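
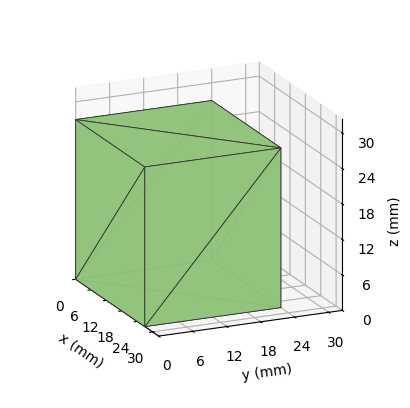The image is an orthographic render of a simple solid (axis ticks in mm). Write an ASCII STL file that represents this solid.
Reading the render: the shape is a rectangular box, roughly 27 × 24 mm footprint and 27 mm tall (dimensions read to the nearest mm from the axis ticks). For the STL, each face is triangulated and given an outward normal.

solid part
  facet normal 0.0000 0.0000 -1.0000
    outer loop
      vertex 27.0 24.0 0.0
      vertex 27.0 0.0 0.0
      vertex 0.0 0.0 0.0
    endloop
  endfacet
  facet normal 0.0000 0.0000 -1.0000
    outer loop
      vertex 0.0 24.0 0.0
      vertex 27.0 24.0 0.0
      vertex 0.0 0.0 0.0
    endloop
  endfacet
  facet normal 0.0000 0.0000 1.0000
    outer loop
      vertex 0.0 0.0 27.0
      vertex 27.0 0.0 27.0
      vertex 27.0 24.0 27.0
    endloop
  endfacet
  facet normal 0.0000 0.0000 1.0000
    outer loop
      vertex 0.0 0.0 27.0
      vertex 27.0 24.0 27.0
      vertex 0.0 24.0 27.0
    endloop
  endfacet
  facet normal 0.0000 -1.0000 0.0000
    outer loop
      vertex 0.0 0.0 0.0
      vertex 27.0 0.0 0.0
      vertex 27.0 0.0 27.0
    endloop
  endfacet
  facet normal 0.0000 -1.0000 0.0000
    outer loop
      vertex 0.0 0.0 0.0
      vertex 27.0 0.0 27.0
      vertex 0.0 0.0 27.0
    endloop
  endfacet
  facet normal 0.0000 1.0000 0.0000
    outer loop
      vertex 27.0 24.0 27.0
      vertex 27.0 24.0 0.0
      vertex 0.0 24.0 0.0
    endloop
  endfacet
  facet normal 0.0000 1.0000 0.0000
    outer loop
      vertex 0.0 24.0 27.0
      vertex 27.0 24.0 27.0
      vertex 0.0 24.0 0.0
    endloop
  endfacet
  facet normal -1.0000 0.0000 0.0000
    outer loop
      vertex 0.0 24.0 27.0
      vertex 0.0 24.0 0.0
      vertex 0.0 0.0 0.0
    endloop
  endfacet
  facet normal -1.0000 0.0000 0.0000
    outer loop
      vertex 0.0 0.0 27.0
      vertex 0.0 24.0 27.0
      vertex 0.0 0.0 0.0
    endloop
  endfacet
  facet normal 1.0000 0.0000 0.0000
    outer loop
      vertex 27.0 0.0 0.0
      vertex 27.0 24.0 0.0
      vertex 27.0 24.0 27.0
    endloop
  endfacet
  facet normal 1.0000 0.0000 0.0000
    outer loop
      vertex 27.0 0.0 0.0
      vertex 27.0 24.0 27.0
      vertex 27.0 0.0 27.0
    endloop
  endfacet
endsolid part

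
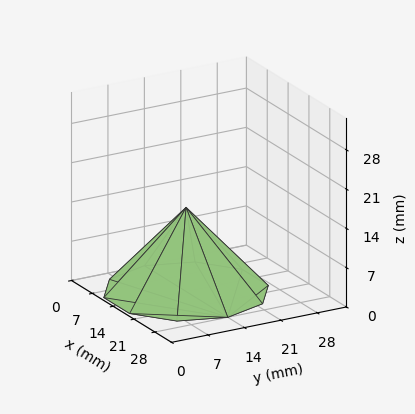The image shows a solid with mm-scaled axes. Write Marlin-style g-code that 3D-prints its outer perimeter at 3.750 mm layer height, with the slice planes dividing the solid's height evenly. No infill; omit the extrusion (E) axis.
Reading the render: the shape is a regular 10-sided pyramid, base circumscribed radius ≈ 14 mm, apex at z ≈ 15 mm (dimensions read to the nearest mm from the axis ticks). For the g-code, the solid's height is divided into equal slices at the stated Δz and each level perimeter traced with G1 moves after a G0 lift.

; perimeter-only toolpath
G21 ; units = mm
G90 ; absolute positioning
G28 ; home
; layer 1
G0 Z3.750
G0 X24.500 Y14.000
G1 X22.495 Y20.172
G1 X17.245 Y23.986
G1 X10.755 Y23.986
G1 X5.505 Y20.172
G1 X3.500 Y14.000
G1 X5.505 Y7.828
G1 X10.755 Y4.014
G1 X17.245 Y4.014
G1 X22.495 Y7.828
G1 X24.500 Y14.000
; layer 2
G0 Z7.500
G0 X21.000 Y14.000
G1 X19.663 Y18.114
G1 X16.163 Y20.657
G1 X11.837 Y20.657
G1 X8.337 Y18.114
G1 X7.000 Y14.000
G1 X8.337 Y9.886
G1 X11.837 Y7.343
G1 X16.163 Y7.343
G1 X19.663 Y9.886
G1 X21.000 Y14.000
; layer 3
G0 Z11.250
G0 X17.500 Y14.000
G1 X16.831 Y16.057
G1 X15.082 Y17.329
G1 X12.918 Y17.329
G1 X11.168 Y16.057
G1 X10.500 Y14.000
G1 X11.168 Y11.943
G1 X12.918 Y10.671
G1 X15.082 Y10.671
G1 X16.831 Y11.943
G1 X17.500 Y14.000
M2 ; end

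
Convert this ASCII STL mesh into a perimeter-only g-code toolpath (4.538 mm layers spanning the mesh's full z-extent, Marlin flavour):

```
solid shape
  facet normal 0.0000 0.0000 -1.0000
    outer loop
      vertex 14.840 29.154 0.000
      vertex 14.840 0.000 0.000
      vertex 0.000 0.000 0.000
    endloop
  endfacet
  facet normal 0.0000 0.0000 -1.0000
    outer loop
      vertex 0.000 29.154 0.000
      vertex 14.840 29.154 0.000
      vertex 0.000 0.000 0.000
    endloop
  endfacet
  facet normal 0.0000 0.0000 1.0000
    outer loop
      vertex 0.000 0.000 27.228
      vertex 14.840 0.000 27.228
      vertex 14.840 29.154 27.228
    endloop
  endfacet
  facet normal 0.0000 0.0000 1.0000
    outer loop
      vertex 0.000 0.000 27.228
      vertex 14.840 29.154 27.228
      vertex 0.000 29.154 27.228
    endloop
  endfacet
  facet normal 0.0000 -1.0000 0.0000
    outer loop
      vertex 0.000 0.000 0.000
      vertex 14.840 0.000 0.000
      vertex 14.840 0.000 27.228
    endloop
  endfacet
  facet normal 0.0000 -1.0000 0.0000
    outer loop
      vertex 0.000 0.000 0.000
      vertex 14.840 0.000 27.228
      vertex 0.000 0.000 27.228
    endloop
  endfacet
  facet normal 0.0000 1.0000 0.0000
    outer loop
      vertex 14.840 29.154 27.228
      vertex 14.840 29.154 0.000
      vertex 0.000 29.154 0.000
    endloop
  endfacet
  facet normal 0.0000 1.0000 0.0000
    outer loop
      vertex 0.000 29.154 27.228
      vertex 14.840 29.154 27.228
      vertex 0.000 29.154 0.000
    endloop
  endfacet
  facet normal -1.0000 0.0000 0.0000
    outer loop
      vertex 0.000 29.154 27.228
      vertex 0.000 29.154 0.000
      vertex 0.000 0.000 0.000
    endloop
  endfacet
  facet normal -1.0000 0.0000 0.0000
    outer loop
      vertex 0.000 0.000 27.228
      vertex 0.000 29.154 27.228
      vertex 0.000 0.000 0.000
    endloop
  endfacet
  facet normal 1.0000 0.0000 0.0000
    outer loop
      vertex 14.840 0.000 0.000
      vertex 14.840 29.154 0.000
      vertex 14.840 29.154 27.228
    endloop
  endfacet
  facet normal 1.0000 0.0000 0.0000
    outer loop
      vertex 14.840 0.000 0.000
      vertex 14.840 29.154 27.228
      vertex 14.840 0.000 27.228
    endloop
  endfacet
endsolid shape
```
; perimeter-only toolpath
G21 ; units = mm
G90 ; absolute positioning
G28 ; home
; layer 1
G0 Z4.538
G0 X0.000 Y0.000
G1 X14.840 Y0.000
G1 X14.840 Y29.154
G1 X0.000 Y29.154
G1 X0.000 Y0.000
; layer 2
G0 Z9.076
G0 X0.000 Y0.000
G1 X14.840 Y0.000
G1 X14.840 Y29.154
G1 X0.000 Y29.154
G1 X0.000 Y0.000
; layer 3
G0 Z13.614
G0 X0.000 Y0.000
G1 X14.840 Y0.000
G1 X14.840 Y29.154
G1 X0.000 Y29.154
G1 X0.000 Y0.000
; layer 4
G0 Z18.152
G0 X0.000 Y0.000
G1 X14.840 Y0.000
G1 X14.840 Y29.154
G1 X0.000 Y29.154
G1 X0.000 Y0.000
; layer 5
G0 Z22.690
G0 X0.000 Y0.000
G1 X14.840 Y0.000
G1 X14.840 Y29.154
G1 X0.000 Y29.154
G1 X0.000 Y0.000
; layer 6
G0 Z27.228
G0 X0.000 Y0.000
G1 X14.840 Y0.000
G1 X14.840 Y29.154
G1 X0.000 Y29.154
G1 X0.000 Y0.000
M2 ; end

The solid is a rectangular box, roughly 14.8 × 29.2 mm footprint and 27.2 mm tall. Slicing at Δz = 4.538 mm — 6 equal slices spanning the solid's height, so layer i sits at z = i·h/6 — gives 6 non-empty perimeters. Each is a 4-segment closed polygon; G0 lifts to the layer z and rapids to the start vertex, then G1 traces the edges.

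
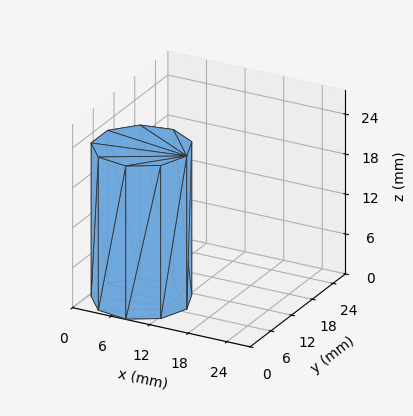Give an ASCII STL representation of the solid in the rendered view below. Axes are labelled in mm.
Reading the render: the shape is a regular 9-sided prism (a cylinder approximated with 9 flat sides), circumscribed radius ≈ 7 mm, height ≈ 23 mm (dimensions read to the nearest mm from the axis ticks). For the STL, each face is triangulated and given an outward normal.

solid part
  facet normal 0.0000 0.0000 -1.0000
    outer loop
      vertex 8.22 13.89 0.00
      vertex 12.36 11.50 0.00
      vertex 14.00 7.00 0.00
    endloop
  endfacet
  facet normal 0.0000 0.0000 -1.0000
    outer loop
      vertex 3.50 13.06 0.00
      vertex 8.22 13.89 0.00
      vertex 14.00 7.00 0.00
    endloop
  endfacet
  facet normal 0.0000 0.0000 -1.0000
    outer loop
      vertex 0.42 9.39 0.00
      vertex 3.50 13.06 0.00
      vertex 14.00 7.00 0.00
    endloop
  endfacet
  facet normal 0.0000 0.0000 -1.0000
    outer loop
      vertex 0.42 4.61 0.00
      vertex 0.42 9.39 0.00
      vertex 14.00 7.00 0.00
    endloop
  endfacet
  facet normal 0.0000 0.0000 -1.0000
    outer loop
      vertex 3.50 0.94 0.00
      vertex 0.42 4.61 0.00
      vertex 14.00 7.00 0.00
    endloop
  endfacet
  facet normal 0.0000 0.0000 -1.0000
    outer loop
      vertex 8.22 0.11 0.00
      vertex 3.50 0.94 0.00
      vertex 14.00 7.00 0.00
    endloop
  endfacet
  facet normal 0.0000 0.0000 -1.0000
    outer loop
      vertex 12.36 2.50 0.00
      vertex 8.22 0.11 0.00
      vertex 14.00 7.00 0.00
    endloop
  endfacet
  facet normal 0.0000 0.0000 1.0000
    outer loop
      vertex 14.00 7.00 23.00
      vertex 12.36 11.50 23.00
      vertex 8.22 13.89 23.00
    endloop
  endfacet
  facet normal 0.0000 0.0000 1.0000
    outer loop
      vertex 14.00 7.00 23.00
      vertex 8.22 13.89 23.00
      vertex 3.50 13.06 23.00
    endloop
  endfacet
  facet normal 0.0000 0.0000 1.0000
    outer loop
      vertex 14.00 7.00 23.00
      vertex 3.50 13.06 23.00
      vertex 0.42 9.39 23.00
    endloop
  endfacet
  facet normal 0.0000 0.0000 1.0000
    outer loop
      vertex 14.00 7.00 23.00
      vertex 0.42 9.39 23.00
      vertex 0.42 4.61 23.00
    endloop
  endfacet
  facet normal 0.0000 0.0000 1.0000
    outer loop
      vertex 14.00 7.00 23.00
      vertex 0.42 4.61 23.00
      vertex 3.50 0.94 23.00
    endloop
  endfacet
  facet normal 0.0000 0.0000 1.0000
    outer loop
      vertex 14.00 7.00 23.00
      vertex 3.50 0.94 23.00
      vertex 8.22 0.11 23.00
    endloop
  endfacet
  facet normal 0.0000 0.0000 1.0000
    outer loop
      vertex 14.00 7.00 23.00
      vertex 8.22 0.11 23.00
      vertex 12.36 2.50 23.00
    endloop
  endfacet
  facet normal 0.9395 0.3424 0.0000
    outer loop
      vertex 14.00 7.00 0.00
      vertex 12.36 11.50 0.00
      vertex 12.36 11.50 23.00
    endloop
  endfacet
  facet normal 0.9395 0.3424 0.0000
    outer loop
      vertex 14.00 7.00 0.00
      vertex 12.36 11.50 23.00
      vertex 14.00 7.00 23.00
    endloop
  endfacet
  facet normal 0.5000 0.8660 0.0000
    outer loop
      vertex 12.36 11.50 0.00
      vertex 8.22 13.89 0.00
      vertex 8.22 13.89 23.00
    endloop
  endfacet
  facet normal 0.5000 0.8660 0.0000
    outer loop
      vertex 12.36 11.50 0.00
      vertex 8.22 13.89 23.00
      vertex 12.36 11.50 23.00
    endloop
  endfacet
  facet normal -0.1732 0.9849 0.0000
    outer loop
      vertex 8.22 13.89 0.00
      vertex 3.50 13.06 0.00
      vertex 3.50 13.06 23.00
    endloop
  endfacet
  facet normal -0.1732 0.9849 0.0000
    outer loop
      vertex 8.22 13.89 0.00
      vertex 3.50 13.06 23.00
      vertex 8.22 13.89 23.00
    endloop
  endfacet
  facet normal -0.7660 0.6428 0.0000
    outer loop
      vertex 3.50 13.06 0.00
      vertex 0.42 9.39 0.00
      vertex 0.42 9.39 23.00
    endloop
  endfacet
  facet normal -0.7660 0.6428 0.0000
    outer loop
      vertex 3.50 13.06 0.00
      vertex 0.42 9.39 23.00
      vertex 3.50 13.06 23.00
    endloop
  endfacet
  facet normal -1.0000 0.0000 0.0000
    outer loop
      vertex 0.42 9.39 0.00
      vertex 0.42 4.61 0.00
      vertex 0.42 4.61 23.00
    endloop
  endfacet
  facet normal -1.0000 0.0000 0.0000
    outer loop
      vertex 0.42 9.39 0.00
      vertex 0.42 4.61 23.00
      vertex 0.42 9.39 23.00
    endloop
  endfacet
  facet normal -0.7660 -0.6428 0.0000
    outer loop
      vertex 0.42 4.61 0.00
      vertex 3.50 0.94 0.00
      vertex 3.50 0.94 23.00
    endloop
  endfacet
  facet normal -0.7660 -0.6428 0.0000
    outer loop
      vertex 0.42 4.61 0.00
      vertex 3.50 0.94 23.00
      vertex 0.42 4.61 23.00
    endloop
  endfacet
  facet normal -0.1732 -0.9849 0.0000
    outer loop
      vertex 3.50 0.94 0.00
      vertex 8.22 0.11 0.00
      vertex 8.22 0.11 23.00
    endloop
  endfacet
  facet normal -0.1732 -0.9849 0.0000
    outer loop
      vertex 3.50 0.94 0.00
      vertex 8.22 0.11 23.00
      vertex 3.50 0.94 23.00
    endloop
  endfacet
  facet normal 0.5000 -0.8660 0.0000
    outer loop
      vertex 8.22 0.11 0.00
      vertex 12.36 2.50 0.00
      vertex 12.36 2.50 23.00
    endloop
  endfacet
  facet normal 0.5000 -0.8660 0.0000
    outer loop
      vertex 8.22 0.11 0.00
      vertex 12.36 2.50 23.00
      vertex 8.22 0.11 23.00
    endloop
  endfacet
  facet normal 0.9395 -0.3424 0.0000
    outer loop
      vertex 12.36 2.50 0.00
      vertex 14.00 7.00 0.00
      vertex 14.00 7.00 23.00
    endloop
  endfacet
  facet normal 0.9395 -0.3424 0.0000
    outer loop
      vertex 12.36 2.50 0.00
      vertex 14.00 7.00 23.00
      vertex 12.36 2.50 23.00
    endloop
  endfacet
endsolid part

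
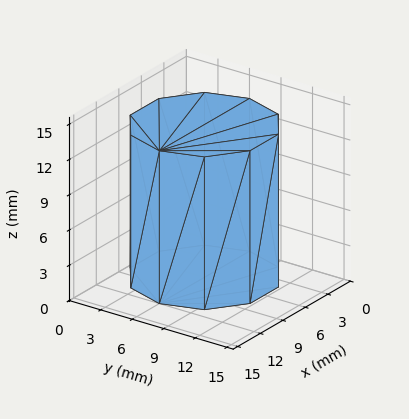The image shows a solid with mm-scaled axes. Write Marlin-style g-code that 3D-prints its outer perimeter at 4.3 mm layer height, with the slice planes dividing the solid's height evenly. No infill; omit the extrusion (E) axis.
Reading the render: the shape is a regular 10-sided prism (a cylinder approximated with 10 flat sides), circumscribed radius ≈ 6 mm, height ≈ 13 mm (dimensions read to the nearest mm from the axis ticks). For the g-code, the solid's height is divided into equal slices at the stated Δz and each level perimeter traced with G1 moves after a G0 lift.

; perimeter-only toolpath
G21 ; units = mm
G90 ; absolute positioning
G28 ; home
; layer 1
G0 Z4.3
G0 X12.0 Y6.0
G1 X10.9 Y9.5
G1 X7.9 Y11.7
G1 X4.1 Y11.7
G1 X1.1 Y9.5
G1 X0.0 Y6.0
G1 X1.1 Y2.5
G1 X4.1 Y0.3
G1 X7.9 Y0.3
G1 X10.9 Y2.5
G1 X12.0 Y6.0
; layer 2
G0 Z8.7
G0 X12.0 Y6.0
G1 X10.9 Y9.5
G1 X7.9 Y11.7
G1 X4.1 Y11.7
G1 X1.1 Y9.5
G1 X0.0 Y6.0
G1 X1.1 Y2.5
G1 X4.1 Y0.3
G1 X7.9 Y0.3
G1 X10.9 Y2.5
G1 X12.0 Y6.0
; layer 3
G0 Z13.0
G0 X12.0 Y6.0
G1 X10.9 Y9.5
G1 X7.9 Y11.7
G1 X4.1 Y11.7
G1 X1.1 Y9.5
G1 X0.0 Y6.0
G1 X1.1 Y2.5
G1 X4.1 Y0.3
G1 X7.9 Y0.3
G1 X10.9 Y2.5
G1 X12.0 Y6.0
M2 ; end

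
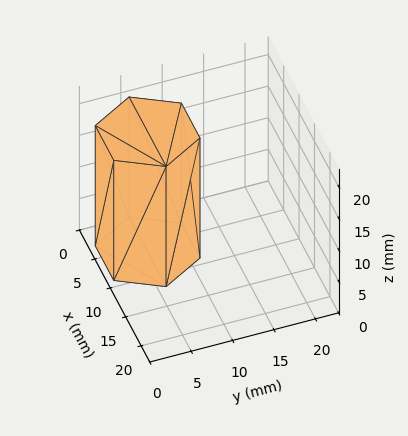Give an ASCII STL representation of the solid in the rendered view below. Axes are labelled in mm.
Reading the render: the shape is a regular 6-sided prism (a cylinder approximated with 6 flat sides), circumscribed radius ≈ 6 mm, height ≈ 19 mm (dimensions read to the nearest mm from the axis ticks). For the STL, each face is triangulated and given an outward normal.

solid part
  facet normal 0.0000 0.0000 -1.0000
    outer loop
      vertex 3.00 11.20 0.00
      vertex 9.00 11.20 0.00
      vertex 12.00 6.00 0.00
    endloop
  endfacet
  facet normal 0.0000 0.0000 -1.0000
    outer loop
      vertex 0.00 6.00 0.00
      vertex 3.00 11.20 0.00
      vertex 12.00 6.00 0.00
    endloop
  endfacet
  facet normal 0.0000 0.0000 -1.0000
    outer loop
      vertex 3.00 0.80 0.00
      vertex 0.00 6.00 0.00
      vertex 12.00 6.00 0.00
    endloop
  endfacet
  facet normal 0.0000 0.0000 -1.0000
    outer loop
      vertex 9.00 0.80 0.00
      vertex 3.00 0.80 0.00
      vertex 12.00 6.00 0.00
    endloop
  endfacet
  facet normal 0.0000 0.0000 1.0000
    outer loop
      vertex 12.00 6.00 19.00
      vertex 9.00 11.20 19.00
      vertex 3.00 11.20 19.00
    endloop
  endfacet
  facet normal 0.0000 0.0000 1.0000
    outer loop
      vertex 12.00 6.00 19.00
      vertex 3.00 11.20 19.00
      vertex 0.00 6.00 19.00
    endloop
  endfacet
  facet normal 0.0000 0.0000 1.0000
    outer loop
      vertex 12.00 6.00 19.00
      vertex 0.00 6.00 19.00
      vertex 3.00 0.80 19.00
    endloop
  endfacet
  facet normal 0.0000 0.0000 1.0000
    outer loop
      vertex 12.00 6.00 19.00
      vertex 3.00 0.80 19.00
      vertex 9.00 0.80 19.00
    endloop
  endfacet
  facet normal 0.8662 0.4997 0.0000
    outer loop
      vertex 12.00 6.00 0.00
      vertex 9.00 11.20 0.00
      vertex 9.00 11.20 19.00
    endloop
  endfacet
  facet normal 0.8662 0.4997 0.0000
    outer loop
      vertex 12.00 6.00 0.00
      vertex 9.00 11.20 19.00
      vertex 12.00 6.00 19.00
    endloop
  endfacet
  facet normal 0.0000 1.0000 0.0000
    outer loop
      vertex 9.00 11.20 0.00
      vertex 3.00 11.20 0.00
      vertex 3.00 11.20 19.00
    endloop
  endfacet
  facet normal 0.0000 1.0000 0.0000
    outer loop
      vertex 9.00 11.20 0.00
      vertex 3.00 11.20 19.00
      vertex 9.00 11.20 19.00
    endloop
  endfacet
  facet normal -0.8662 0.4997 0.0000
    outer loop
      vertex 3.00 11.20 0.00
      vertex 0.00 6.00 0.00
      vertex 0.00 6.00 19.00
    endloop
  endfacet
  facet normal -0.8662 0.4997 0.0000
    outer loop
      vertex 3.00 11.20 0.00
      vertex 0.00 6.00 19.00
      vertex 3.00 11.20 19.00
    endloop
  endfacet
  facet normal -0.8662 -0.4997 0.0000
    outer loop
      vertex 0.00 6.00 0.00
      vertex 3.00 0.80 0.00
      vertex 3.00 0.80 19.00
    endloop
  endfacet
  facet normal -0.8662 -0.4997 0.0000
    outer loop
      vertex 0.00 6.00 0.00
      vertex 3.00 0.80 19.00
      vertex 0.00 6.00 19.00
    endloop
  endfacet
  facet normal 0.0000 -1.0000 0.0000
    outer loop
      vertex 3.00 0.80 0.00
      vertex 9.00 0.80 0.00
      vertex 9.00 0.80 19.00
    endloop
  endfacet
  facet normal 0.0000 -1.0000 0.0000
    outer loop
      vertex 3.00 0.80 0.00
      vertex 9.00 0.80 19.00
      vertex 3.00 0.80 19.00
    endloop
  endfacet
  facet normal 0.8662 -0.4997 0.0000
    outer loop
      vertex 9.00 0.80 0.00
      vertex 12.00 6.00 0.00
      vertex 12.00 6.00 19.00
    endloop
  endfacet
  facet normal 0.8662 -0.4997 0.0000
    outer loop
      vertex 9.00 0.80 0.00
      vertex 12.00 6.00 19.00
      vertex 9.00 0.80 19.00
    endloop
  endfacet
endsolid part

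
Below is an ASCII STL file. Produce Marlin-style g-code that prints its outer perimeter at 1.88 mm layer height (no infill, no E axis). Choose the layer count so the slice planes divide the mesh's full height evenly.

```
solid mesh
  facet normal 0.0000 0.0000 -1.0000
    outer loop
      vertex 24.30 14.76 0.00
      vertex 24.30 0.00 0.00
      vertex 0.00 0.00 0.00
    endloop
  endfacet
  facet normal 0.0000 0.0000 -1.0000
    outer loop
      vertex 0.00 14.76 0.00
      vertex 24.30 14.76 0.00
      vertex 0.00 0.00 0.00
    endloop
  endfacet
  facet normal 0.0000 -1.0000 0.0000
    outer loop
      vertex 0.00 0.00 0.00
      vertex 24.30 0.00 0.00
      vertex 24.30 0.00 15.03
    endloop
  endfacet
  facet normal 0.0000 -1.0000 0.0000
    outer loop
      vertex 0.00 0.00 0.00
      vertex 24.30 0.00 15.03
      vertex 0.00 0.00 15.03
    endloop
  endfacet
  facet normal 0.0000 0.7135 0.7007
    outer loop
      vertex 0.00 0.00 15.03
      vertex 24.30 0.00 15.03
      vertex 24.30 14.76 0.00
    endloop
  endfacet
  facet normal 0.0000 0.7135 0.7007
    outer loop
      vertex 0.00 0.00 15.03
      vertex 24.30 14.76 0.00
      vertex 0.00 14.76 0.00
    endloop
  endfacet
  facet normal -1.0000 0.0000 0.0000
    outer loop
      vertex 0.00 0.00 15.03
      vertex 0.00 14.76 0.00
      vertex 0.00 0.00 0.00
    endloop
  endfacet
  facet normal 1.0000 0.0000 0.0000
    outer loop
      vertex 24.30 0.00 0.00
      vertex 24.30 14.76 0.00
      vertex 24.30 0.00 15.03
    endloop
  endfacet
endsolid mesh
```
; perimeter-only toolpath
G21 ; units = mm
G90 ; absolute positioning
G28 ; home
; layer 1
G0 Z1.88
G0 X0.00 Y0.00
G1 X24.30 Y0.00
G1 X24.30 Y12.91
G1 X0.00 Y12.91
G1 X0.00 Y0.00
; layer 2
G0 Z3.76
G0 X0.00 Y0.00
G1 X24.30 Y0.00
G1 X24.30 Y11.07
G1 X0.00 Y11.07
G1 X0.00 Y0.00
; layer 3
G0 Z5.64
G0 X0.00 Y0.00
G1 X24.30 Y0.00
G1 X24.30 Y9.22
G1 X0.00 Y9.22
G1 X0.00 Y0.00
; layer 4
G0 Z7.51
G0 X0.00 Y0.00
G1 X24.30 Y0.00
G1 X24.30 Y7.38
G1 X0.00 Y7.38
G1 X0.00 Y0.00
; layer 5
G0 Z9.39
G0 X0.00 Y0.00
G1 X24.30 Y0.00
G1 X24.30 Y5.54
G1 X0.00 Y5.54
G1 X0.00 Y0.00
; layer 6
G0 Z11.27
G0 X0.00 Y0.00
G1 X24.30 Y0.00
G1 X24.30 Y3.69
G1 X0.00 Y3.69
G1 X0.00 Y0.00
; layer 7
G0 Z13.15
G0 X0.00 Y0.00
G1 X24.30 Y0.00
G1 X24.30 Y1.84
G1 X0.00 Y1.84
G1 X0.00 Y0.00
M2 ; end

The solid is a wedge (ramp): 24.3 × 14.8 mm base, rising to 15 mm along the y=0 edge and sloping linearly to z=0 at y=14.8. Slicing at Δz = 1.88 mm — 8 equal slices spanning the solid's height, so layer i sits at z = i·h/8 — gives 7 non-empty perimeters. Each is a 4-segment closed polygon; G0 lifts to the layer z and rapids to the start vertex, then G1 traces the edges. The cross-section shrinks linearly with z (the slice at the apex is degenerate and omitted).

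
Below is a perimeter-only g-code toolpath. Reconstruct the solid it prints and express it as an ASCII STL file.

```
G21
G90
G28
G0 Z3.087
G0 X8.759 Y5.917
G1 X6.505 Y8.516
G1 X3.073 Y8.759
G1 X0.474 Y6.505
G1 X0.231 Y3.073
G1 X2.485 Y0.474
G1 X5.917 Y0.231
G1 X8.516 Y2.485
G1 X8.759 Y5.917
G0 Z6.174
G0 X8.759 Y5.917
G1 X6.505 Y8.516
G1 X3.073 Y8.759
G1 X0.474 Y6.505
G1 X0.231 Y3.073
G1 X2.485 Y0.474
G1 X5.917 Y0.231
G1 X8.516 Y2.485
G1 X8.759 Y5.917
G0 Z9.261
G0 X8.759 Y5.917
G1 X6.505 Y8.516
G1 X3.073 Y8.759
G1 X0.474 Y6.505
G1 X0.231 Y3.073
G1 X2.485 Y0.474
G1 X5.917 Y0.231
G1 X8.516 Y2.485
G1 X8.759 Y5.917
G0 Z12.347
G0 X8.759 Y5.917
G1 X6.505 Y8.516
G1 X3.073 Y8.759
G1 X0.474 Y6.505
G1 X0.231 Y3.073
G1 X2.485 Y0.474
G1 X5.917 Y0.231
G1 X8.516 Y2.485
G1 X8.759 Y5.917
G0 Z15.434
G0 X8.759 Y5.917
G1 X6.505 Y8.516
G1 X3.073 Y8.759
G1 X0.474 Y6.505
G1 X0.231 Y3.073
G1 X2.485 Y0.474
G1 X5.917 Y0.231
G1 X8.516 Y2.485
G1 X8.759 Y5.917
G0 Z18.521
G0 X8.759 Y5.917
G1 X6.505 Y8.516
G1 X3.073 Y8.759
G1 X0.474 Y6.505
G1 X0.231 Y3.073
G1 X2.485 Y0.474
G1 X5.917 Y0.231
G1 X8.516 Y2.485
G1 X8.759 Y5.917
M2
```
solid part
  facet normal 0.0000 0.0000 -1.0000
    outer loop
      vertex 3.073 8.759 0.000
      vertex 6.505 8.516 0.000
      vertex 8.759 5.917 0.000
    endloop
  endfacet
  facet normal 0.0000 0.0000 -1.0000
    outer loop
      vertex 0.474 6.505 0.000
      vertex 3.073 8.759 0.000
      vertex 8.759 5.917 0.000
    endloop
  endfacet
  facet normal 0.0000 0.0000 -1.0000
    outer loop
      vertex 0.231 3.073 0.000
      vertex 0.474 6.505 0.000
      vertex 8.759 5.917 0.000
    endloop
  endfacet
  facet normal 0.0000 0.0000 -1.0000
    outer loop
      vertex 2.485 0.474 0.000
      vertex 0.231 3.073 0.000
      vertex 8.759 5.917 0.000
    endloop
  endfacet
  facet normal 0.0000 0.0000 -1.0000
    outer loop
      vertex 5.917 0.231 0.000
      vertex 2.485 0.474 0.000
      vertex 8.759 5.917 0.000
    endloop
  endfacet
  facet normal 0.0000 0.0000 -1.0000
    outer loop
      vertex 8.516 2.485 0.000
      vertex 5.917 0.231 0.000
      vertex 8.759 5.917 0.000
    endloop
  endfacet
  facet normal 0.0000 0.0000 1.0000
    outer loop
      vertex 8.759 5.917 18.521
      vertex 6.505 8.516 18.521
      vertex 3.073 8.759 18.521
    endloop
  endfacet
  facet normal 0.0000 0.0000 1.0000
    outer loop
      vertex 8.759 5.917 18.521
      vertex 3.073 8.759 18.521
      vertex 0.474 6.505 18.521
    endloop
  endfacet
  facet normal 0.0000 0.0000 1.0000
    outer loop
      vertex 8.759 5.917 18.521
      vertex 0.474 6.505 18.521
      vertex 0.231 3.073 18.521
    endloop
  endfacet
  facet normal 0.0000 0.0000 1.0000
    outer loop
      vertex 8.759 5.917 18.521
      vertex 0.231 3.073 18.521
      vertex 2.485 0.474 18.521
    endloop
  endfacet
  facet normal 0.0000 0.0000 1.0000
    outer loop
      vertex 8.759 5.917 18.521
      vertex 2.485 0.474 18.521
      vertex 5.917 0.231 18.521
    endloop
  endfacet
  facet normal 0.0000 0.0000 1.0000
    outer loop
      vertex 8.759 5.917 18.521
      vertex 5.917 0.231 18.521
      vertex 8.516 2.485 18.521
    endloop
  endfacet
  facet normal 0.7555 0.6552 0.0000
    outer loop
      vertex 8.759 5.917 0.000
      vertex 6.505 8.516 0.000
      vertex 6.505 8.516 18.521
    endloop
  endfacet
  facet normal 0.7555 0.6552 0.0000
    outer loop
      vertex 8.759 5.917 0.000
      vertex 6.505 8.516 18.521
      vertex 8.759 5.917 18.521
    endloop
  endfacet
  facet normal 0.0706 0.9975 0.0000
    outer loop
      vertex 6.505 8.516 0.000
      vertex 3.073 8.759 0.000
      vertex 3.073 8.759 18.521
    endloop
  endfacet
  facet normal 0.0706 0.9975 0.0000
    outer loop
      vertex 6.505 8.516 0.000
      vertex 3.073 8.759 18.521
      vertex 6.505 8.516 18.521
    endloop
  endfacet
  facet normal -0.6552 0.7555 0.0000
    outer loop
      vertex 3.073 8.759 0.000
      vertex 0.474 6.505 0.000
      vertex 0.474 6.505 18.521
    endloop
  endfacet
  facet normal -0.6552 0.7555 0.0000
    outer loop
      vertex 3.073 8.759 0.000
      vertex 0.474 6.505 18.521
      vertex 3.073 8.759 18.521
    endloop
  endfacet
  facet normal -0.9975 0.0706 0.0000
    outer loop
      vertex 0.474 6.505 0.000
      vertex 0.231 3.073 0.000
      vertex 0.231 3.073 18.521
    endloop
  endfacet
  facet normal -0.9975 0.0706 0.0000
    outer loop
      vertex 0.474 6.505 0.000
      vertex 0.231 3.073 18.521
      vertex 0.474 6.505 18.521
    endloop
  endfacet
  facet normal -0.7555 -0.6552 0.0000
    outer loop
      vertex 0.231 3.073 0.000
      vertex 2.485 0.474 0.000
      vertex 2.485 0.474 18.521
    endloop
  endfacet
  facet normal -0.7555 -0.6552 0.0000
    outer loop
      vertex 0.231 3.073 0.000
      vertex 2.485 0.474 18.521
      vertex 0.231 3.073 18.521
    endloop
  endfacet
  facet normal -0.0706 -0.9975 0.0000
    outer loop
      vertex 2.485 0.474 0.000
      vertex 5.917 0.231 0.000
      vertex 5.917 0.231 18.521
    endloop
  endfacet
  facet normal -0.0706 -0.9975 0.0000
    outer loop
      vertex 2.485 0.474 0.000
      vertex 5.917 0.231 18.521
      vertex 2.485 0.474 18.521
    endloop
  endfacet
  facet normal 0.6552 -0.7555 0.0000
    outer loop
      vertex 5.917 0.231 0.000
      vertex 8.516 2.485 0.000
      vertex 8.516 2.485 18.521
    endloop
  endfacet
  facet normal 0.6552 -0.7555 0.0000
    outer loop
      vertex 5.917 0.231 0.000
      vertex 8.516 2.485 18.521
      vertex 5.917 0.231 18.521
    endloop
  endfacet
  facet normal 0.9975 -0.0706 0.0000
    outer loop
      vertex 8.516 2.485 0.000
      vertex 8.759 5.917 0.000
      vertex 8.759 5.917 18.521
    endloop
  endfacet
  facet normal 0.9975 -0.0706 0.0000
    outer loop
      vertex 8.516 2.485 0.000
      vertex 8.759 5.917 18.521
      vertex 8.516 2.485 18.521
    endloop
  endfacet
endsolid part

The G0 Z moves step by Δz≈3.087 mm. Every layer's G1 loop is the same polygon, so the solid is a straight extrusion of it from z=0 to z≈18.5. Closing with flat bottom and top caps and triangulating gives 28 facets — a regular 8-sided prism (a cylinder approximated with 8 flat sides), circumscribed radius ≈ 4.5 mm, height ≈ 18.5 mm.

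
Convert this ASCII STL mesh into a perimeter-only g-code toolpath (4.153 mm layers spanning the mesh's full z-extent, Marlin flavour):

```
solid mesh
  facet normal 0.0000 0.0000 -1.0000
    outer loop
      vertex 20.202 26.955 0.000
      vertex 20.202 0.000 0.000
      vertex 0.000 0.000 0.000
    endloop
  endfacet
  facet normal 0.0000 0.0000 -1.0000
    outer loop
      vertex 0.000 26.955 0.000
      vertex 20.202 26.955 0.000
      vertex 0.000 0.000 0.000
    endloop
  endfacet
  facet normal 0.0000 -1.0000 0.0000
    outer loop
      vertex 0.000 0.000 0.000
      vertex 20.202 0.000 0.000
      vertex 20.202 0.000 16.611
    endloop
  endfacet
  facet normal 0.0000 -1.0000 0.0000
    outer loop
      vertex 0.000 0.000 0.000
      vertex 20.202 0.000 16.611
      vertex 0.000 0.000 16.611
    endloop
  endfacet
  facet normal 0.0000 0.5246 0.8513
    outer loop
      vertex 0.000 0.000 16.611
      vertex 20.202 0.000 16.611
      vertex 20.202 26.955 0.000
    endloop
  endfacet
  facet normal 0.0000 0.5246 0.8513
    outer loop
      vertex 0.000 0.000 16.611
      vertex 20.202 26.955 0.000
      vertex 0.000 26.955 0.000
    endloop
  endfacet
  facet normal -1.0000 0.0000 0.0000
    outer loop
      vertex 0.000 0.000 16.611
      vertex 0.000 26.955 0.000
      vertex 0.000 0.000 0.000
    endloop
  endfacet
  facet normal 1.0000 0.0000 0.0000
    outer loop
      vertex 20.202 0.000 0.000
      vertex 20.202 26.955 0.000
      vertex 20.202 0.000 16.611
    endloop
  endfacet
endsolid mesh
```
; perimeter-only toolpath
G21 ; units = mm
G90 ; absolute positioning
G28 ; home
; layer 1
G0 Z4.153
G0 X0.000 Y0.000
G1 X20.202 Y0.000
G1 X20.202 Y20.216
G1 X0.000 Y20.216
G1 X0.000 Y0.000
; layer 2
G0 Z8.306
G0 X0.000 Y0.000
G1 X20.202 Y0.000
G1 X20.202 Y13.477
G1 X0.000 Y13.477
G1 X0.000 Y0.000
; layer 3
G0 Z12.458
G0 X0.000 Y0.000
G1 X20.202 Y0.000
G1 X20.202 Y6.739
G1 X0.000 Y6.739
G1 X0.000 Y0.000
M2 ; end

The solid is a wedge (ramp): 20.2 × 27 mm base, rising to 16.6 mm along the y=0 edge and sloping linearly to z=0 at y=27. Slicing at Δz = 4.153 mm — 4 equal slices spanning the solid's height, so layer i sits at z = i·h/4 — gives 3 non-empty perimeters. Each is a 4-segment closed polygon; G0 lifts to the layer z and rapids to the start vertex, then G1 traces the edges. The cross-section shrinks linearly with z (the slice at the apex is degenerate and omitted).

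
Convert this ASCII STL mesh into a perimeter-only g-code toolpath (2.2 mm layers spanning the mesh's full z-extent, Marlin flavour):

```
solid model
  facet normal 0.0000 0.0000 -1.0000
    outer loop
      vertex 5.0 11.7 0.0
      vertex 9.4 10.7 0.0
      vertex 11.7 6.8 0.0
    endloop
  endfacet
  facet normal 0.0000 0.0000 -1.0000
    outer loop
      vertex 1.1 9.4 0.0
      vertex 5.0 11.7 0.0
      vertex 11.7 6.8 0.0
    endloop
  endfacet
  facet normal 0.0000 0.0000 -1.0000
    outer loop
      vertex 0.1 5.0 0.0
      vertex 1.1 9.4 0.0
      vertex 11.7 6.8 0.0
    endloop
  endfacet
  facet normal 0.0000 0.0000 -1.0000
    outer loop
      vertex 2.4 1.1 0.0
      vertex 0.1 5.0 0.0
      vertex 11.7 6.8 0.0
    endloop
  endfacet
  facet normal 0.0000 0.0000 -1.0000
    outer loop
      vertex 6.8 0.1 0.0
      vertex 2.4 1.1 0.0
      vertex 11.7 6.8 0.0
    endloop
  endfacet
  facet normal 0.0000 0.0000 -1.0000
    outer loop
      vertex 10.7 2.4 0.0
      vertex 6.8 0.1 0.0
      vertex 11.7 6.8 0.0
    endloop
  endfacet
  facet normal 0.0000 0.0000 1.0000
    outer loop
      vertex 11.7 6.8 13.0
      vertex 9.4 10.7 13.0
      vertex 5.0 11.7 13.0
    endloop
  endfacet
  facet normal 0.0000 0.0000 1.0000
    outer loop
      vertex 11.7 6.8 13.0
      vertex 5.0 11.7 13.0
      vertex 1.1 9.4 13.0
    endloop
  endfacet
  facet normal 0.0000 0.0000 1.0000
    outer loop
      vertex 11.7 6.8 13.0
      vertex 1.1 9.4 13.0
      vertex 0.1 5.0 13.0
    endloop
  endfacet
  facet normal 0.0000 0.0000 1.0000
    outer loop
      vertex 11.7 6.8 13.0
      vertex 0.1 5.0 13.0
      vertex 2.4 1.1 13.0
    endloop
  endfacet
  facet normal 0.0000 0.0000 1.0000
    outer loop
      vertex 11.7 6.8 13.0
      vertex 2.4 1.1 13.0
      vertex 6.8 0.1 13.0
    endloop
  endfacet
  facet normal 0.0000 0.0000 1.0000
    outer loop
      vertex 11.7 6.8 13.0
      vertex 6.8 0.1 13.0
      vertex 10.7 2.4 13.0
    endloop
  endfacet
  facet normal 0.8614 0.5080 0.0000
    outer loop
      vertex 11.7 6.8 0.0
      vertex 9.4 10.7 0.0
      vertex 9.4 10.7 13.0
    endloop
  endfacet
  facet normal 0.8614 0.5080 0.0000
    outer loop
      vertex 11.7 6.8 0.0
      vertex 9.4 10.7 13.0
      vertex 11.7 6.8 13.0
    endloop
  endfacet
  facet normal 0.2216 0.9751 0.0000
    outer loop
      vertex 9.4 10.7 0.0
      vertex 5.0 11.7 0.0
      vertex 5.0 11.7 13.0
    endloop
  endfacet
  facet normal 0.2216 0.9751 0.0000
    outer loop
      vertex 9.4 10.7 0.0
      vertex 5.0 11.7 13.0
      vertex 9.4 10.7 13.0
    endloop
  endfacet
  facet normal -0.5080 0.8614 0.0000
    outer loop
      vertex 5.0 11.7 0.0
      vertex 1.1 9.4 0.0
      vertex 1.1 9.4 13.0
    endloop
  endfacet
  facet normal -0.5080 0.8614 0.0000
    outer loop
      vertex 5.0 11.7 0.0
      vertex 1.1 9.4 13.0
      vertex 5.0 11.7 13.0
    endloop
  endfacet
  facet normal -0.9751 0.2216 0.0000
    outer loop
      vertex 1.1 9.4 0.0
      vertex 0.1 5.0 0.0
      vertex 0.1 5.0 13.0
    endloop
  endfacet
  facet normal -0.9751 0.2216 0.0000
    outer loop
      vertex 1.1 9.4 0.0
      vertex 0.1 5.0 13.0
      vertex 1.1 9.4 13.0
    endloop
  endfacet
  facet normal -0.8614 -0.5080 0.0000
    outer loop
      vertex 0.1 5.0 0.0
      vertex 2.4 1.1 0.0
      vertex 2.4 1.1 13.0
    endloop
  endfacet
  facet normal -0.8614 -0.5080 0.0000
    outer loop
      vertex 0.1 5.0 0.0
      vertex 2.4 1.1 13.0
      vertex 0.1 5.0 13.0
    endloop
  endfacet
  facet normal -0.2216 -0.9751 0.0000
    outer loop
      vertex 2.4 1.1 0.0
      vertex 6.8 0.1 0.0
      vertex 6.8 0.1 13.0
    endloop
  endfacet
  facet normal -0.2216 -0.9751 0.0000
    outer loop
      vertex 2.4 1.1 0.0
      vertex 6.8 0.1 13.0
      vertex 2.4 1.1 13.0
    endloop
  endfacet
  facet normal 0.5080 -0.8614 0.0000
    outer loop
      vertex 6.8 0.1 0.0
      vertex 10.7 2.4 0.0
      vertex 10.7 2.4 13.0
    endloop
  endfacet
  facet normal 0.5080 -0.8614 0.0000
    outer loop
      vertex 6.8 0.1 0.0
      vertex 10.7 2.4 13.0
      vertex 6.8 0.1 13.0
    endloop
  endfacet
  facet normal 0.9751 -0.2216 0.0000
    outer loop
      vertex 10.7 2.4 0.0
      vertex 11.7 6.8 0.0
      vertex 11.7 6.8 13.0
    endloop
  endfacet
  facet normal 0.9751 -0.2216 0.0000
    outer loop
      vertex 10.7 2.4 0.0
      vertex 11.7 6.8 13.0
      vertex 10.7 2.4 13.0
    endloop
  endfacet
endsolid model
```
; perimeter-only toolpath
G21 ; units = mm
G90 ; absolute positioning
G28 ; home
; layer 1
G0 Z2.2
G0 X11.7 Y6.8
G1 X9.4 Y10.7
G1 X5.0 Y11.7
G1 X1.1 Y9.4
G1 X0.1 Y5.0
G1 X2.4 Y1.1
G1 X6.8 Y0.1
G1 X10.7 Y2.4
G1 X11.7 Y6.8
; layer 2
G0 Z4.3
G0 X11.7 Y6.8
G1 X9.4 Y10.7
G1 X5.0 Y11.7
G1 X1.1 Y9.4
G1 X0.1 Y5.0
G1 X2.4 Y1.1
G1 X6.8 Y0.1
G1 X10.7 Y2.4
G1 X11.7 Y6.8
; layer 3
G0 Z6.5
G0 X11.7 Y6.8
G1 X9.4 Y10.7
G1 X5.0 Y11.7
G1 X1.1 Y9.4
G1 X0.1 Y5.0
G1 X2.4 Y1.1
G1 X6.8 Y0.1
G1 X10.7 Y2.4
G1 X11.7 Y6.8
; layer 4
G0 Z8.7
G0 X11.7 Y6.8
G1 X9.4 Y10.7
G1 X5.0 Y11.7
G1 X1.1 Y9.4
G1 X0.1 Y5.0
G1 X2.4 Y1.1
G1 X6.8 Y0.1
G1 X10.7 Y2.4
G1 X11.7 Y6.8
; layer 5
G0 Z10.8
G0 X11.7 Y6.8
G1 X9.4 Y10.7
G1 X5.0 Y11.7
G1 X1.1 Y9.4
G1 X0.1 Y5.0
G1 X2.4 Y1.1
G1 X6.8 Y0.1
G1 X10.7 Y2.4
G1 X11.7 Y6.8
; layer 6
G0 Z13.0
G0 X11.7 Y6.8
G1 X9.4 Y10.7
G1 X5.0 Y11.7
G1 X1.1 Y9.4
G1 X0.1 Y5.0
G1 X2.4 Y1.1
G1 X6.8 Y0.1
G1 X10.7 Y2.4
G1 X11.7 Y6.8
M2 ; end

The solid is a regular 8-sided prism (a cylinder approximated with 8 flat sides), circumscribed radius ≈ 5.9 mm, height ≈ 13 mm. Slicing at Δz = 2.2 mm — 6 equal slices spanning the solid's height, so layer i sits at z = i·h/6 — gives 6 non-empty perimeters. Each is a 8-segment closed polygon; G0 lifts to the layer z and rapids to the start vertex, then G1 traces the edges.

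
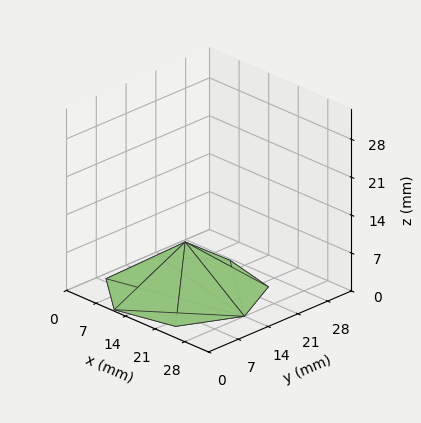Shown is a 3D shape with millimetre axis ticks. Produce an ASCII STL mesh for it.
Reading the render: the shape is a regular 7-sided pyramid, base circumscribed radius ≈ 14 mm, apex at z ≈ 9 mm (dimensions read to the nearest mm from the axis ticks). For the STL, each face is triangulated and given an outward normal.

solid part
  facet normal 0.0000 0.0000 -1.0000
    outer loop
      vertex 10.9 27.6 0.0
      vertex 22.7 24.9 0.0
      vertex 28.0 14.0 0.0
    endloop
  endfacet
  facet normal 0.0000 0.0000 -1.0000
    outer loop
      vertex 1.4 20.1 0.0
      vertex 10.9 27.6 0.0
      vertex 28.0 14.0 0.0
    endloop
  endfacet
  facet normal 0.0000 0.0000 -1.0000
    outer loop
      vertex 1.4 7.9 0.0
      vertex 1.4 20.1 0.0
      vertex 28.0 14.0 0.0
    endloop
  endfacet
  facet normal 0.0000 0.0000 -1.0000
    outer loop
      vertex 10.9 0.4 0.0
      vertex 1.4 7.9 0.0
      vertex 28.0 14.0 0.0
    endloop
  endfacet
  facet normal 0.0000 0.0000 -1.0000
    outer loop
      vertex 22.7 3.1 0.0
      vertex 10.9 0.4 0.0
      vertex 28.0 14.0 0.0
    endloop
  endfacet
  facet normal 0.5230 0.2543 0.8135
    outer loop
      vertex 28.0 14.0 0.0
      vertex 22.7 24.9 0.0
      vertex 14.0 14.0 9.0
    endloop
  endfacet
  facet normal 0.1299 0.5676 0.8130
    outer loop
      vertex 22.7 24.9 0.0
      vertex 10.9 27.6 0.0
      vertex 14.0 14.0 9.0
    endloop
  endfacet
  facet normal -0.3602 0.4563 0.8136
    outer loop
      vertex 10.9 27.6 0.0
      vertex 1.4 20.1 0.0
      vertex 14.0 14.0 9.0
    endloop
  endfacet
  facet normal -0.5812 0.0000 0.8137
    outer loop
      vertex 1.4 20.1 0.0
      vertex 1.4 7.9 0.0
      vertex 14.0 14.0 9.0
    endloop
  endfacet
  facet normal -0.3602 -0.4563 0.8136
    outer loop
      vertex 1.4 7.9 0.0
      vertex 10.9 0.4 0.0
      vertex 14.0 14.0 9.0
    endloop
  endfacet
  facet normal 0.1299 -0.5676 0.8130
    outer loop
      vertex 10.9 0.4 0.0
      vertex 22.7 3.1 0.0
      vertex 14.0 14.0 9.0
    endloop
  endfacet
  facet normal 0.5230 -0.2543 0.8135
    outer loop
      vertex 22.7 3.1 0.0
      vertex 28.0 14.0 0.0
      vertex 14.0 14.0 9.0
    endloop
  endfacet
endsolid part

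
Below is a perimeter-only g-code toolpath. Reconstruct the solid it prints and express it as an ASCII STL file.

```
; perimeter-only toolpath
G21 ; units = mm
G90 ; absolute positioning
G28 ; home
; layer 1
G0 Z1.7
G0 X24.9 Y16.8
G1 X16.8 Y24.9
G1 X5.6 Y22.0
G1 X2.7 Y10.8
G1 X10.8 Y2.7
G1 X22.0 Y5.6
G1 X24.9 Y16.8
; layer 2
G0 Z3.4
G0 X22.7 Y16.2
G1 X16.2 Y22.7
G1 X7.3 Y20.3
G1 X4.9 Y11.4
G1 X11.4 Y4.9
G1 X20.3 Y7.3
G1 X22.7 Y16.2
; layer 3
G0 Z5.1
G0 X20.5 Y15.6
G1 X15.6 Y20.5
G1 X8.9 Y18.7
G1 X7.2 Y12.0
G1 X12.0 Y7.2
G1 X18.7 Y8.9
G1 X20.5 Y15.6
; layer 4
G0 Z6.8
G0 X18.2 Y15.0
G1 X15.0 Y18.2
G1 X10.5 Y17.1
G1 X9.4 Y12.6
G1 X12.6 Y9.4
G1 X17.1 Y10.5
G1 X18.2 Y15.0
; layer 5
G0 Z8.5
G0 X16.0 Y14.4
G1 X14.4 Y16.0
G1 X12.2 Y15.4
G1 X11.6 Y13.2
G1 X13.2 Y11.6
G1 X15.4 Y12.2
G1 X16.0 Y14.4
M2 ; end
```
solid part
  facet normal 0.0000 0.0000 -1.0000
    outer loop
      vertex 4.0 23.6 0.0
      vertex 17.4 27.1 0.0
      vertex 27.1 17.4 0.0
    endloop
  endfacet
  facet normal 0.0000 0.0000 -1.0000
    outer loop
      vertex 0.5 10.2 0.0
      vertex 4.0 23.6 0.0
      vertex 27.1 17.4 0.0
    endloop
  endfacet
  facet normal 0.0000 0.0000 -1.0000
    outer loop
      vertex 10.2 0.5 0.0
      vertex 0.5 10.2 0.0
      vertex 27.1 17.4 0.0
    endloop
  endfacet
  facet normal 0.0000 0.0000 -1.0000
    outer loop
      vertex 23.6 4.0 0.0
      vertex 10.2 0.5 0.0
      vertex 27.1 17.4 0.0
    endloop
  endfacet
  facet normal 0.4591 0.4591 0.7606
    outer loop
      vertex 27.1 17.4 0.0
      vertex 17.4 27.1 0.0
      vertex 13.8 13.8 10.2
    endloop
  endfacet
  facet normal -0.1640 0.6279 0.7608
    outer loop
      vertex 17.4 27.1 0.0
      vertex 4.0 23.6 0.0
      vertex 13.8 13.8 10.2
    endloop
  endfacet
  facet normal -0.6279 0.1640 0.7608
    outer loop
      vertex 4.0 23.6 0.0
      vertex 0.5 10.2 0.0
      vertex 13.8 13.8 10.2
    endloop
  endfacet
  facet normal -0.4591 -0.4591 0.7606
    outer loop
      vertex 0.5 10.2 0.0
      vertex 10.2 0.5 0.0
      vertex 13.8 13.8 10.2
    endloop
  endfacet
  facet normal 0.1640 -0.6279 0.7608
    outer loop
      vertex 10.2 0.5 0.0
      vertex 23.6 4.0 0.0
      vertex 13.8 13.8 10.2
    endloop
  endfacet
  facet normal 0.6279 -0.1640 0.7608
    outer loop
      vertex 23.6 4.0 0.0
      vertex 27.1 17.4 0.0
      vertex 13.8 13.8 10.2
    endloop
  endfacet
endsolid part

The G0 Z moves step by Δz≈1.7 mm. The G1 loops shrink linearly with z, so the solid tapers from its base footprint up to z≈10.2. Closing with a flat bottom cap and the tapered top and triangulating gives 10 facets — a regular 6-sided pyramid, base circumscribed radius ≈ 13.8 mm, apex at z ≈ 10.2 mm.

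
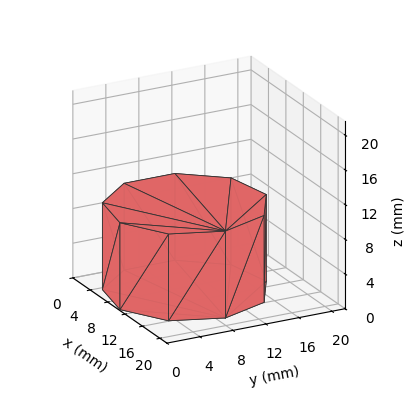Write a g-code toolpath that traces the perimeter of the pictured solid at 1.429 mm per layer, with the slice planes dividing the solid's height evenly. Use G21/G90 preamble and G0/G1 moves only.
Reading the render: the shape is a regular 9-sided prism (a cylinder approximated with 9 flat sides), circumscribed radius ≈ 9 mm, height ≈ 10 mm (dimensions read to the nearest mm from the axis ticks). For the g-code, the solid's height is divided into equal slices at the stated Δz and each level perimeter traced with G1 moves after a G0 lift.

; perimeter-only toolpath
G21 ; units = mm
G90 ; absolute positioning
G28 ; home
; layer 1
G0 Z1.429
G0 X18.000 Y9.000
G1 X15.894 Y14.785
G1 X10.563 Y17.863
G1 X4.500 Y16.794
G1 X0.543 Y12.078
G1 X0.543 Y5.922
G1 X4.500 Y1.206
G1 X10.563 Y0.137
G1 X15.894 Y3.215
G1 X18.000 Y9.000
; layer 2
G0 Z2.857
G0 X18.000 Y9.000
G1 X15.894 Y14.785
G1 X10.563 Y17.863
G1 X4.500 Y16.794
G1 X0.543 Y12.078
G1 X0.543 Y5.922
G1 X4.500 Y1.206
G1 X10.563 Y0.137
G1 X15.894 Y3.215
G1 X18.000 Y9.000
; layer 3
G0 Z4.286
G0 X18.000 Y9.000
G1 X15.894 Y14.785
G1 X10.563 Y17.863
G1 X4.500 Y16.794
G1 X0.543 Y12.078
G1 X0.543 Y5.922
G1 X4.500 Y1.206
G1 X10.563 Y0.137
G1 X15.894 Y3.215
G1 X18.000 Y9.000
; layer 4
G0 Z5.714
G0 X18.000 Y9.000
G1 X15.894 Y14.785
G1 X10.563 Y17.863
G1 X4.500 Y16.794
G1 X0.543 Y12.078
G1 X0.543 Y5.922
G1 X4.500 Y1.206
G1 X10.563 Y0.137
G1 X15.894 Y3.215
G1 X18.000 Y9.000
; layer 5
G0 Z7.143
G0 X18.000 Y9.000
G1 X15.894 Y14.785
G1 X10.563 Y17.863
G1 X4.500 Y16.794
G1 X0.543 Y12.078
G1 X0.543 Y5.922
G1 X4.500 Y1.206
G1 X10.563 Y0.137
G1 X15.894 Y3.215
G1 X18.000 Y9.000
; layer 6
G0 Z8.571
G0 X18.000 Y9.000
G1 X15.894 Y14.785
G1 X10.563 Y17.863
G1 X4.500 Y16.794
G1 X0.543 Y12.078
G1 X0.543 Y5.922
G1 X4.500 Y1.206
G1 X10.563 Y0.137
G1 X15.894 Y3.215
G1 X18.000 Y9.000
; layer 7
G0 Z10.000
G0 X18.000 Y9.000
G1 X15.894 Y14.785
G1 X10.563 Y17.863
G1 X4.500 Y16.794
G1 X0.543 Y12.078
G1 X0.543 Y5.922
G1 X4.500 Y1.206
G1 X10.563 Y0.137
G1 X15.894 Y3.215
G1 X18.000 Y9.000
M2 ; end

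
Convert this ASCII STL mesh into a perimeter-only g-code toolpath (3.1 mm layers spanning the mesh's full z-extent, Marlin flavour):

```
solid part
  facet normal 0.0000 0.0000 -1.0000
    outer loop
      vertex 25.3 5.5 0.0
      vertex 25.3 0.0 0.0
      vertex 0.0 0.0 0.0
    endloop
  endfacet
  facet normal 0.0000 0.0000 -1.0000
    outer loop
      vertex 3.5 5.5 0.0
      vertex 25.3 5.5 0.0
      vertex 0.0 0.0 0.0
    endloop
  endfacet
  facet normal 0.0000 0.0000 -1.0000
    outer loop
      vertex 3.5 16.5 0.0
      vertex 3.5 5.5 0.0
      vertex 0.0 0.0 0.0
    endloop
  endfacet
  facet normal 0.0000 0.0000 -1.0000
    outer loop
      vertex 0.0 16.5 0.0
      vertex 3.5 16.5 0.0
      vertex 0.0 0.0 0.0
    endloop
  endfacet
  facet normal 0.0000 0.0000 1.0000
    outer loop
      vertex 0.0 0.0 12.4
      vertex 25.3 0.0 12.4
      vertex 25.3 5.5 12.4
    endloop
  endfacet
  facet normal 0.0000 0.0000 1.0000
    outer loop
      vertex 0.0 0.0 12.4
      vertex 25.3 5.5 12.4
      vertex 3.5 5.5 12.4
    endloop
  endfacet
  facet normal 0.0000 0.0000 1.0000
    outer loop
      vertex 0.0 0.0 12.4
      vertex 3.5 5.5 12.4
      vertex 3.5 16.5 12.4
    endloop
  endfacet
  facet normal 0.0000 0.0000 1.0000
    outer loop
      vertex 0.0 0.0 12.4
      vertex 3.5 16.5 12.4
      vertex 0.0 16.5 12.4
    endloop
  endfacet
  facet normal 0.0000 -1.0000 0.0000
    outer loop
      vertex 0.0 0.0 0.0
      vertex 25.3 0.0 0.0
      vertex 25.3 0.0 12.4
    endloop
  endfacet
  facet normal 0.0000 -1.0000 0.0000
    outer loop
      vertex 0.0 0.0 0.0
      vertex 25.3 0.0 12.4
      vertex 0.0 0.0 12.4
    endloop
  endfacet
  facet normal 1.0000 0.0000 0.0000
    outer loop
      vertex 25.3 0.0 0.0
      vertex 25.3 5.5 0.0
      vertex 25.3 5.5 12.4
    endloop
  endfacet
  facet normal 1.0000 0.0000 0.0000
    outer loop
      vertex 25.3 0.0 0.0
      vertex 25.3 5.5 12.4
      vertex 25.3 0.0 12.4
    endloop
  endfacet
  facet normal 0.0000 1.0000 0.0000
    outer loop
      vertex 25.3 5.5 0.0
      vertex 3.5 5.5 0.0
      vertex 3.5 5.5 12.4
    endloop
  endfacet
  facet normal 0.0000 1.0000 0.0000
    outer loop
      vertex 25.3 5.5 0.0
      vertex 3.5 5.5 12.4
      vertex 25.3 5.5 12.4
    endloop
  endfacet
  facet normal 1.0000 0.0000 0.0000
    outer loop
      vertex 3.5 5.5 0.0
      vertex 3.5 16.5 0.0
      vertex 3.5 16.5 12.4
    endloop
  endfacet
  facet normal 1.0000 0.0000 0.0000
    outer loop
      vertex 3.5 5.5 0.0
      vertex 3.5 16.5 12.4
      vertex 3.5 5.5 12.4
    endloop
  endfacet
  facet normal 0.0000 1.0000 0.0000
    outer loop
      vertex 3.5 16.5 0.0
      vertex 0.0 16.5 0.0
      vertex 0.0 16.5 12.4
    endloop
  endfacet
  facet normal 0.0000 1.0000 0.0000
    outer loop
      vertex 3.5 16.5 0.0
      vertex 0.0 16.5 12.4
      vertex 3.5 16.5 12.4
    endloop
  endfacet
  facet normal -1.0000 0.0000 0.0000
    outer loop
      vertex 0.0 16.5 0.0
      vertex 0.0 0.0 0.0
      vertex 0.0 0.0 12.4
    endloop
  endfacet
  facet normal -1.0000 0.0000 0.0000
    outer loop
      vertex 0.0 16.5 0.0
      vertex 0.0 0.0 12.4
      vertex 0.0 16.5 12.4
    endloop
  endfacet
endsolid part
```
; perimeter-only toolpath
G21 ; units = mm
G90 ; absolute positioning
G28 ; home
; layer 1
G0 Z3.1
G0 X0.0 Y0.0
G1 X25.3 Y0.0
G1 X25.3 Y5.5
G1 X3.5 Y5.5
G1 X3.5 Y16.5
G1 X0.0 Y16.5
G1 X0.0 Y0.0
; layer 2
G0 Z6.2
G0 X0.0 Y0.0
G1 X25.3 Y0.0
G1 X25.3 Y5.5
G1 X3.5 Y5.5
G1 X3.5 Y16.5
G1 X0.0 Y16.5
G1 X0.0 Y0.0
; layer 3
G0 Z9.3
G0 X0.0 Y0.0
G1 X25.3 Y0.0
G1 X25.3 Y5.5
G1 X3.5 Y5.5
G1 X3.5 Y16.5
G1 X0.0 Y16.5
G1 X0.0 Y0.0
; layer 4
G0 Z12.4
G0 X0.0 Y0.0
G1 X25.3 Y0.0
G1 X25.3 Y5.5
G1 X3.5 Y5.5
G1 X3.5 Y16.5
G1 X0.0 Y16.5
G1 X0.0 Y0.0
M2 ; end

The solid is an L-shaped prism: outer 25.3 × 16.5 mm, arm thicknesses ≈ 5.5 mm (horizontal) and 3.5 mm (vertical), extruded 12.4 mm in z. Slicing at Δz = 3.1 mm — 4 equal slices spanning the solid's height, so layer i sits at z = i·h/4 — gives 4 non-empty perimeters. Each is a 6-segment closed polygon; G0 lifts to the layer z and rapids to the start vertex, then G1 traces the edges.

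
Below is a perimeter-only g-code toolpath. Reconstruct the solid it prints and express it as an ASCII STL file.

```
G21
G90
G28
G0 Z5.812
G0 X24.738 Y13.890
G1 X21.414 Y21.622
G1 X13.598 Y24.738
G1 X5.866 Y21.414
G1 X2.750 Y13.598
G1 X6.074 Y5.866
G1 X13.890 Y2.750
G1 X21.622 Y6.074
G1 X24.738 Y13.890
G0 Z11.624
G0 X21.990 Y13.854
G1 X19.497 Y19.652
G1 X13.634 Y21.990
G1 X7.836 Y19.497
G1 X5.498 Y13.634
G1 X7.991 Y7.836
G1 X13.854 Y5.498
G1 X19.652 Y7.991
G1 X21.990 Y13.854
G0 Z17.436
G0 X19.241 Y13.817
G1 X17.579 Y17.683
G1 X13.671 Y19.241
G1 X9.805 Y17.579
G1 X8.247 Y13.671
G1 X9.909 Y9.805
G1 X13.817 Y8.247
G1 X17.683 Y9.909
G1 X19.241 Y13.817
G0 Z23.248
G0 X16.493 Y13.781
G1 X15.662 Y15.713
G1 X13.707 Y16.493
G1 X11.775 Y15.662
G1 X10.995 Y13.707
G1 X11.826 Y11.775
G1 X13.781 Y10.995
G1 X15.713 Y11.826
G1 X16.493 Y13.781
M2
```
solid part
  facet normal 0.0000 0.0000 -1.0000
    outer loop
      vertex 13.561 27.487 0.000
      vertex 23.332 23.591 0.000
      vertex 27.487 13.927 0.000
    endloop
  endfacet
  facet normal 0.0000 0.0000 -1.0000
    outer loop
      vertex 3.897 23.332 0.000
      vertex 13.561 27.487 0.000
      vertex 27.487 13.927 0.000
    endloop
  endfacet
  facet normal 0.0000 0.0000 -1.0000
    outer loop
      vertex 0.001 13.561 0.000
      vertex 3.897 23.332 0.000
      vertex 27.487 13.927 0.000
    endloop
  endfacet
  facet normal 0.0000 0.0000 -1.0000
    outer loop
      vertex 4.156 3.897 0.000
      vertex 0.001 13.561 0.000
      vertex 27.487 13.927 0.000
    endloop
  endfacet
  facet normal 0.0000 0.0000 -1.0000
    outer loop
      vertex 13.927 0.001 0.000
      vertex 4.156 3.897 0.000
      vertex 27.487 13.927 0.000
    endloop
  endfacet
  facet normal 0.0000 0.0000 -1.0000
    outer loop
      vertex 23.591 4.156 0.000
      vertex 13.927 0.001 0.000
      vertex 27.487 13.927 0.000
    endloop
  endfacet
  facet normal 0.8418 0.3619 0.4004
    outer loop
      vertex 27.487 13.927 0.000
      vertex 23.332 23.591 0.000
      vertex 13.744 13.744 29.060
    endloop
  endfacet
  facet normal 0.3394 0.8512 0.4004
    outer loop
      vertex 23.332 23.591 0.000
      vertex 13.561 27.487 0.000
      vertex 13.744 13.744 29.060
    endloop
  endfacet
  facet normal -0.3619 0.8418 0.4004
    outer loop
      vertex 13.561 27.487 0.000
      vertex 3.897 23.332 0.000
      vertex 13.744 13.744 29.060
    endloop
  endfacet
  facet normal -0.8512 0.3394 0.4004
    outer loop
      vertex 3.897 23.332 0.000
      vertex 0.001 13.561 0.000
      vertex 13.744 13.744 29.060
    endloop
  endfacet
  facet normal -0.8418 -0.3619 0.4004
    outer loop
      vertex 0.001 13.561 0.000
      vertex 4.156 3.897 0.000
      vertex 13.744 13.744 29.060
    endloop
  endfacet
  facet normal -0.3394 -0.8512 0.4004
    outer loop
      vertex 4.156 3.897 0.000
      vertex 13.927 0.001 0.000
      vertex 13.744 13.744 29.060
    endloop
  endfacet
  facet normal 0.3619 -0.8418 0.4004
    outer loop
      vertex 13.927 0.001 0.000
      vertex 23.591 4.156 0.000
      vertex 13.744 13.744 29.060
    endloop
  endfacet
  facet normal 0.8512 -0.3394 0.4004
    outer loop
      vertex 23.591 4.156 0.000
      vertex 27.487 13.927 0.000
      vertex 13.744 13.744 29.060
    endloop
  endfacet
endsolid part

The G0 Z moves step by Δz≈5.812 mm. The G1 loops shrink linearly with z, so the solid tapers from its base footprint up to z≈29.1. Closing with a flat bottom cap and the tapered top and triangulating gives 14 facets — a regular 8-sided pyramid, base circumscribed radius ≈ 13.7 mm, apex at z ≈ 29.1 mm.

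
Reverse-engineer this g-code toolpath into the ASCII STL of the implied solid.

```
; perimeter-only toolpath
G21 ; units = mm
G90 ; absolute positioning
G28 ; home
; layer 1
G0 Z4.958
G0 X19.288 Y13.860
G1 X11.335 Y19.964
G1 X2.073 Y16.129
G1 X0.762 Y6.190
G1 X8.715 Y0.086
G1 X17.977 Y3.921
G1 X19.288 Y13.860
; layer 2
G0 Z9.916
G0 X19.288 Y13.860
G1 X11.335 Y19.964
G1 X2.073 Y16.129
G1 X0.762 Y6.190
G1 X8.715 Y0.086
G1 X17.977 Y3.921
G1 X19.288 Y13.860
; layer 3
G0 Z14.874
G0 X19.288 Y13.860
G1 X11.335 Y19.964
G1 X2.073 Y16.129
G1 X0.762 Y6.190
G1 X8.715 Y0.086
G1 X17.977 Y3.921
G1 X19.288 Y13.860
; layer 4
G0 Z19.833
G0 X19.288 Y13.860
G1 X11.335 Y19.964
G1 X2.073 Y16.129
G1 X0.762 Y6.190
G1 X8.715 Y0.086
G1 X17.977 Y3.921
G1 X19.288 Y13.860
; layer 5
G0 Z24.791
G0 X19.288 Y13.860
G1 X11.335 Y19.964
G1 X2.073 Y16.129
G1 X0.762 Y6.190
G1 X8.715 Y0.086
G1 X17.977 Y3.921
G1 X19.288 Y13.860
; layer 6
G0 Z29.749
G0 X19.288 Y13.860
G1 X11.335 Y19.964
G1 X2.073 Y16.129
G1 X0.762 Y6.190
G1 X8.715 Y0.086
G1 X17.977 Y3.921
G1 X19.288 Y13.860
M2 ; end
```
solid part
  facet normal 0.0000 0.0000 -1.0000
    outer loop
      vertex 2.073 16.129 0.000
      vertex 11.335 19.964 0.000
      vertex 19.288 13.860 0.000
    endloop
  endfacet
  facet normal 0.0000 0.0000 -1.0000
    outer loop
      vertex 0.762 6.190 0.000
      vertex 2.073 16.129 0.000
      vertex 19.288 13.860 0.000
    endloop
  endfacet
  facet normal 0.0000 0.0000 -1.0000
    outer loop
      vertex 8.715 0.086 0.000
      vertex 0.762 6.190 0.000
      vertex 19.288 13.860 0.000
    endloop
  endfacet
  facet normal 0.0000 0.0000 -1.0000
    outer loop
      vertex 17.977 3.921 0.000
      vertex 8.715 0.086 0.000
      vertex 19.288 13.860 0.000
    endloop
  endfacet
  facet normal 0.0000 0.0000 1.0000
    outer loop
      vertex 19.288 13.860 29.749
      vertex 11.335 19.964 29.749
      vertex 2.073 16.129 29.749
    endloop
  endfacet
  facet normal 0.0000 0.0000 1.0000
    outer loop
      vertex 19.288 13.860 29.749
      vertex 2.073 16.129 29.749
      vertex 0.762 6.190 29.749
    endloop
  endfacet
  facet normal 0.0000 0.0000 1.0000
    outer loop
      vertex 19.288 13.860 29.749
      vertex 0.762 6.190 29.749
      vertex 8.715 0.086 29.749
    endloop
  endfacet
  facet normal 0.0000 0.0000 1.0000
    outer loop
      vertex 19.288 13.860 29.749
      vertex 8.715 0.086 29.749
      vertex 17.977 3.921 29.749
    endloop
  endfacet
  facet normal 0.6089 0.7933 0.0000
    outer loop
      vertex 19.288 13.860 0.000
      vertex 11.335 19.964 0.000
      vertex 11.335 19.964 29.749
    endloop
  endfacet
  facet normal 0.6089 0.7933 0.0000
    outer loop
      vertex 19.288 13.860 0.000
      vertex 11.335 19.964 29.749
      vertex 19.288 13.860 29.749
    endloop
  endfacet
  facet normal -0.3826 0.9239 0.0000
    outer loop
      vertex 11.335 19.964 0.000
      vertex 2.073 16.129 0.000
      vertex 2.073 16.129 29.749
    endloop
  endfacet
  facet normal -0.3826 0.9239 0.0000
    outer loop
      vertex 11.335 19.964 0.000
      vertex 2.073 16.129 29.749
      vertex 11.335 19.964 29.749
    endloop
  endfacet
  facet normal -0.9914 0.1308 0.0000
    outer loop
      vertex 2.073 16.129 0.000
      vertex 0.762 6.190 0.000
      vertex 0.762 6.190 29.749
    endloop
  endfacet
  facet normal -0.9914 0.1308 0.0000
    outer loop
      vertex 2.073 16.129 0.000
      vertex 0.762 6.190 29.749
      vertex 2.073 16.129 29.749
    endloop
  endfacet
  facet normal -0.6089 -0.7933 0.0000
    outer loop
      vertex 0.762 6.190 0.000
      vertex 8.715 0.086 0.000
      vertex 8.715 0.086 29.749
    endloop
  endfacet
  facet normal -0.6089 -0.7933 0.0000
    outer loop
      vertex 0.762 6.190 0.000
      vertex 8.715 0.086 29.749
      vertex 0.762 6.190 29.749
    endloop
  endfacet
  facet normal 0.3826 -0.9239 0.0000
    outer loop
      vertex 8.715 0.086 0.000
      vertex 17.977 3.921 0.000
      vertex 17.977 3.921 29.749
    endloop
  endfacet
  facet normal 0.3826 -0.9239 0.0000
    outer loop
      vertex 8.715 0.086 0.000
      vertex 17.977 3.921 29.749
      vertex 8.715 0.086 29.749
    endloop
  endfacet
  facet normal 0.9914 -0.1308 0.0000
    outer loop
      vertex 17.977 3.921 0.000
      vertex 19.288 13.860 0.000
      vertex 19.288 13.860 29.749
    endloop
  endfacet
  facet normal 0.9914 -0.1308 0.0000
    outer loop
      vertex 17.977 3.921 0.000
      vertex 19.288 13.860 29.749
      vertex 17.977 3.921 29.749
    endloop
  endfacet
endsolid part

The G0 Z moves step by Δz≈4.958 mm. Every layer's G1 loop is the same polygon, so the solid is a straight extrusion of it from z=0 to z≈29.7. Closing with flat bottom and top caps and triangulating gives 20 facets — a regular 6-sided prism (a cylinder approximated with 6 flat sides), circumscribed radius ≈ 10 mm, height ≈ 29.7 mm.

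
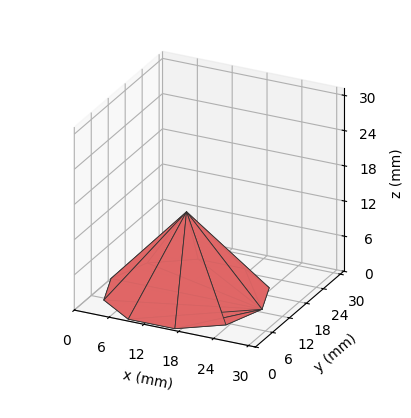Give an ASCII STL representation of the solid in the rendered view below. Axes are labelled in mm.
Reading the render: the shape is a regular 10-sided pyramid, base circumscribed radius ≈ 13 mm, apex at z ≈ 14 mm (dimensions read to the nearest mm from the axis ticks). For the STL, each face is triangulated and given an outward normal.

solid part
  facet normal 0.0000 0.0000 -1.0000
    outer loop
      vertex 17.017 25.364 0.000
      vertex 23.517 20.641 0.000
      vertex 26.000 13.000 0.000
    endloop
  endfacet
  facet normal 0.0000 0.0000 -1.0000
    outer loop
      vertex 8.983 25.364 0.000
      vertex 17.017 25.364 0.000
      vertex 26.000 13.000 0.000
    endloop
  endfacet
  facet normal 0.0000 0.0000 -1.0000
    outer loop
      vertex 2.483 20.641 0.000
      vertex 8.983 25.364 0.000
      vertex 26.000 13.000 0.000
    endloop
  endfacet
  facet normal 0.0000 0.0000 -1.0000
    outer loop
      vertex 0.000 13.000 0.000
      vertex 2.483 20.641 0.000
      vertex 26.000 13.000 0.000
    endloop
  endfacet
  facet normal 0.0000 0.0000 -1.0000
    outer loop
      vertex 2.483 5.359 0.000
      vertex 0.000 13.000 0.000
      vertex 26.000 13.000 0.000
    endloop
  endfacet
  facet normal 0.0000 0.0000 -1.0000
    outer loop
      vertex 8.983 0.636 0.000
      vertex 2.483 5.359 0.000
      vertex 26.000 13.000 0.000
    endloop
  endfacet
  facet normal 0.0000 0.0000 -1.0000
    outer loop
      vertex 17.017 0.636 0.000
      vertex 8.983 0.636 0.000
      vertex 26.000 13.000 0.000
    endloop
  endfacet
  facet normal 0.0000 0.0000 -1.0000
    outer loop
      vertex 23.517 5.359 0.000
      vertex 17.017 0.636 0.000
      vertex 26.000 13.000 0.000
    endloop
  endfacet
  facet normal 0.7129 0.2316 0.6619
    outer loop
      vertex 26.000 13.000 0.000
      vertex 23.517 20.641 0.000
      vertex 13.000 13.000 14.000
    endloop
  endfacet
  facet normal 0.4406 0.6064 0.6619
    outer loop
      vertex 23.517 20.641 0.000
      vertex 17.017 25.364 0.000
      vertex 13.000 13.000 14.000
    endloop
  endfacet
  facet normal 0.0000 0.7495 0.6620
    outer loop
      vertex 17.017 25.364 0.000
      vertex 8.983 25.364 0.000
      vertex 13.000 13.000 14.000
    endloop
  endfacet
  facet normal -0.4406 0.6064 0.6619
    outer loop
      vertex 8.983 25.364 0.000
      vertex 2.483 20.641 0.000
      vertex 13.000 13.000 14.000
    endloop
  endfacet
  facet normal -0.7129 0.2316 0.6619
    outer loop
      vertex 2.483 20.641 0.000
      vertex 0.000 13.000 0.000
      vertex 13.000 13.000 14.000
    endloop
  endfacet
  facet normal -0.7129 -0.2316 0.6619
    outer loop
      vertex 0.000 13.000 0.000
      vertex 2.483 5.359 0.000
      vertex 13.000 13.000 14.000
    endloop
  endfacet
  facet normal -0.4406 -0.6064 0.6619
    outer loop
      vertex 2.483 5.359 0.000
      vertex 8.983 0.636 0.000
      vertex 13.000 13.000 14.000
    endloop
  endfacet
  facet normal 0.0000 -0.7495 0.6620
    outer loop
      vertex 8.983 0.636 0.000
      vertex 17.017 0.636 0.000
      vertex 13.000 13.000 14.000
    endloop
  endfacet
  facet normal 0.4406 -0.6064 0.6619
    outer loop
      vertex 17.017 0.636 0.000
      vertex 23.517 5.359 0.000
      vertex 13.000 13.000 14.000
    endloop
  endfacet
  facet normal 0.7129 -0.2316 0.6619
    outer loop
      vertex 23.517 5.359 0.000
      vertex 26.000 13.000 0.000
      vertex 13.000 13.000 14.000
    endloop
  endfacet
endsolid part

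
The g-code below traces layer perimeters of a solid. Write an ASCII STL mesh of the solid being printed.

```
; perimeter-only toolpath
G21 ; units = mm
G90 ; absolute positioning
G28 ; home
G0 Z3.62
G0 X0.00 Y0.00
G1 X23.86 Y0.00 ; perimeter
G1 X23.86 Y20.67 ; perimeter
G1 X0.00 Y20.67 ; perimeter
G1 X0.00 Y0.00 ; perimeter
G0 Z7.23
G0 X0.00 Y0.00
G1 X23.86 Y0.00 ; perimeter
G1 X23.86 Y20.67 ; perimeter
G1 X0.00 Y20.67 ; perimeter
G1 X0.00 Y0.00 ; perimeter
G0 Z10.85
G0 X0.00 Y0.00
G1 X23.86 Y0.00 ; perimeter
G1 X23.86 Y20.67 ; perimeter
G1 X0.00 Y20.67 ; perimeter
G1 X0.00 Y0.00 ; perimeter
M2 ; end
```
solid part
  facet normal 0.0000 0.0000 -1.0000
    outer loop
      vertex 23.86 20.67 0.00
      vertex 23.86 0.00 0.00
      vertex 0.00 0.00 0.00
    endloop
  endfacet
  facet normal 0.0000 0.0000 -1.0000
    outer loop
      vertex 0.00 20.67 0.00
      vertex 23.86 20.67 0.00
      vertex 0.00 0.00 0.00
    endloop
  endfacet
  facet normal 0.0000 0.0000 1.0000
    outer loop
      vertex 0.00 0.00 10.85
      vertex 23.86 0.00 10.85
      vertex 23.86 20.67 10.85
    endloop
  endfacet
  facet normal 0.0000 0.0000 1.0000
    outer loop
      vertex 0.00 0.00 10.85
      vertex 23.86 20.67 10.85
      vertex 0.00 20.67 10.85
    endloop
  endfacet
  facet normal 0.0000 -1.0000 0.0000
    outer loop
      vertex 0.00 0.00 0.00
      vertex 23.86 0.00 0.00
      vertex 23.86 0.00 10.85
    endloop
  endfacet
  facet normal 0.0000 -1.0000 0.0000
    outer loop
      vertex 0.00 0.00 0.00
      vertex 23.86 0.00 10.85
      vertex 0.00 0.00 10.85
    endloop
  endfacet
  facet normal 0.0000 1.0000 0.0000
    outer loop
      vertex 23.86 20.67 10.85
      vertex 23.86 20.67 0.00
      vertex 0.00 20.67 0.00
    endloop
  endfacet
  facet normal 0.0000 1.0000 0.0000
    outer loop
      vertex 0.00 20.67 10.85
      vertex 23.86 20.67 10.85
      vertex 0.00 20.67 0.00
    endloop
  endfacet
  facet normal -1.0000 0.0000 0.0000
    outer loop
      vertex 0.00 20.67 10.85
      vertex 0.00 20.67 0.00
      vertex 0.00 0.00 0.00
    endloop
  endfacet
  facet normal -1.0000 0.0000 0.0000
    outer loop
      vertex 0.00 0.00 10.85
      vertex 0.00 20.67 10.85
      vertex 0.00 0.00 0.00
    endloop
  endfacet
  facet normal 1.0000 0.0000 0.0000
    outer loop
      vertex 23.86 0.00 0.00
      vertex 23.86 20.67 0.00
      vertex 23.86 20.67 10.85
    endloop
  endfacet
  facet normal 1.0000 0.0000 0.0000
    outer loop
      vertex 23.86 0.00 0.00
      vertex 23.86 20.67 10.85
      vertex 23.86 0.00 10.85
    endloop
  endfacet
endsolid part

The G0 Z moves step by Δz≈3.62 mm. Every layer's G1 loop is the same polygon, so the solid is a straight extrusion of it from z=0 to z≈10.8. Closing with flat bottom and top caps and triangulating gives 12 facets — a rectangular box, roughly 23.9 × 20.7 mm footprint and 10.8 mm tall.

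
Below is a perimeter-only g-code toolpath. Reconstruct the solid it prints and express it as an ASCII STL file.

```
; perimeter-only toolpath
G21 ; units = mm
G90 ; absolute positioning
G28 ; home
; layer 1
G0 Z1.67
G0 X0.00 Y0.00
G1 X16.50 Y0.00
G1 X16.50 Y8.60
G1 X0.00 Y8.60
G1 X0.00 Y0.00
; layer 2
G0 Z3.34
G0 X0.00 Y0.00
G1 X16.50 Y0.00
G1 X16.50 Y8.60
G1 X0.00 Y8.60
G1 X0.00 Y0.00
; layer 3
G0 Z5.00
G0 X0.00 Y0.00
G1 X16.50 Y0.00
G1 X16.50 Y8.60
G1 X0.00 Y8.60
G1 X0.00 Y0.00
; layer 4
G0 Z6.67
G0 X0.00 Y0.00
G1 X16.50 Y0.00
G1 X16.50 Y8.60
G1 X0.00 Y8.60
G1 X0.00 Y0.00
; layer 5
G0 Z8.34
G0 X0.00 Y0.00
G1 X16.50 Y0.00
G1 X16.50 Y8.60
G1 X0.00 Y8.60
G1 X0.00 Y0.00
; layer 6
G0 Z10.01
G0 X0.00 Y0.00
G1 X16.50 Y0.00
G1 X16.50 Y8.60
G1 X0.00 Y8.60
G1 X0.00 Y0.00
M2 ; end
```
solid part
  facet normal 0.0000 0.0000 -1.0000
    outer loop
      vertex 16.50 8.60 0.00
      vertex 16.50 0.00 0.00
      vertex 0.00 0.00 0.00
    endloop
  endfacet
  facet normal 0.0000 0.0000 -1.0000
    outer loop
      vertex 0.00 8.60 0.00
      vertex 16.50 8.60 0.00
      vertex 0.00 0.00 0.00
    endloop
  endfacet
  facet normal 0.0000 0.0000 1.0000
    outer loop
      vertex 0.00 0.00 10.01
      vertex 16.50 0.00 10.01
      vertex 16.50 8.60 10.01
    endloop
  endfacet
  facet normal 0.0000 0.0000 1.0000
    outer loop
      vertex 0.00 0.00 10.01
      vertex 16.50 8.60 10.01
      vertex 0.00 8.60 10.01
    endloop
  endfacet
  facet normal 0.0000 -1.0000 0.0000
    outer loop
      vertex 0.00 0.00 0.00
      vertex 16.50 0.00 0.00
      vertex 16.50 0.00 10.01
    endloop
  endfacet
  facet normal 0.0000 -1.0000 0.0000
    outer loop
      vertex 0.00 0.00 0.00
      vertex 16.50 0.00 10.01
      vertex 0.00 0.00 10.01
    endloop
  endfacet
  facet normal 0.0000 1.0000 0.0000
    outer loop
      vertex 16.50 8.60 10.01
      vertex 16.50 8.60 0.00
      vertex 0.00 8.60 0.00
    endloop
  endfacet
  facet normal 0.0000 1.0000 0.0000
    outer loop
      vertex 0.00 8.60 10.01
      vertex 16.50 8.60 10.01
      vertex 0.00 8.60 0.00
    endloop
  endfacet
  facet normal -1.0000 0.0000 0.0000
    outer loop
      vertex 0.00 8.60 10.01
      vertex 0.00 8.60 0.00
      vertex 0.00 0.00 0.00
    endloop
  endfacet
  facet normal -1.0000 0.0000 0.0000
    outer loop
      vertex 0.00 0.00 10.01
      vertex 0.00 8.60 10.01
      vertex 0.00 0.00 0.00
    endloop
  endfacet
  facet normal 1.0000 0.0000 0.0000
    outer loop
      vertex 16.50 0.00 0.00
      vertex 16.50 8.60 0.00
      vertex 16.50 8.60 10.01
    endloop
  endfacet
  facet normal 1.0000 0.0000 0.0000
    outer loop
      vertex 16.50 0.00 0.00
      vertex 16.50 8.60 10.01
      vertex 16.50 0.00 10.01
    endloop
  endfacet
endsolid part

The G0 Z moves step by Δz≈1.67 mm. Every layer's G1 loop is the same polygon, so the solid is a straight extrusion of it from z=0 to z≈10. Closing with flat bottom and top caps and triangulating gives 12 facets — a rectangular box, roughly 16.5 × 8.6 mm footprint and 10 mm tall.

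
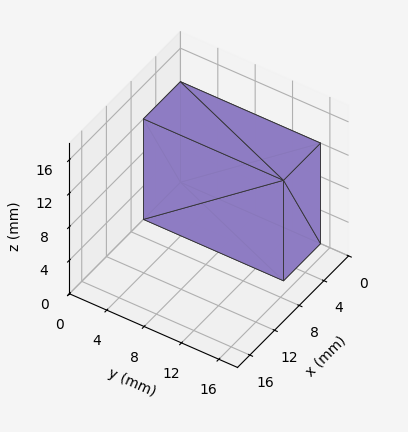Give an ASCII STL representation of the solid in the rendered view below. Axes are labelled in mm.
Reading the render: the shape is a rectangular box, roughly 6 × 15 mm footprint and 12 mm tall (dimensions read to the nearest mm from the axis ticks). For the STL, each face is triangulated and given an outward normal.

solid part
  facet normal 0.0000 0.0000 -1.0000
    outer loop
      vertex 6.0 15.0 0.0
      vertex 6.0 0.0 0.0
      vertex 0.0 0.0 0.0
    endloop
  endfacet
  facet normal 0.0000 0.0000 -1.0000
    outer loop
      vertex 0.0 15.0 0.0
      vertex 6.0 15.0 0.0
      vertex 0.0 0.0 0.0
    endloop
  endfacet
  facet normal 0.0000 0.0000 1.0000
    outer loop
      vertex 0.0 0.0 12.0
      vertex 6.0 0.0 12.0
      vertex 6.0 15.0 12.0
    endloop
  endfacet
  facet normal 0.0000 0.0000 1.0000
    outer loop
      vertex 0.0 0.0 12.0
      vertex 6.0 15.0 12.0
      vertex 0.0 15.0 12.0
    endloop
  endfacet
  facet normal 0.0000 -1.0000 0.0000
    outer loop
      vertex 0.0 0.0 0.0
      vertex 6.0 0.0 0.0
      vertex 6.0 0.0 12.0
    endloop
  endfacet
  facet normal 0.0000 -1.0000 0.0000
    outer loop
      vertex 0.0 0.0 0.0
      vertex 6.0 0.0 12.0
      vertex 0.0 0.0 12.0
    endloop
  endfacet
  facet normal 0.0000 1.0000 0.0000
    outer loop
      vertex 6.0 15.0 12.0
      vertex 6.0 15.0 0.0
      vertex 0.0 15.0 0.0
    endloop
  endfacet
  facet normal 0.0000 1.0000 0.0000
    outer loop
      vertex 0.0 15.0 12.0
      vertex 6.0 15.0 12.0
      vertex 0.0 15.0 0.0
    endloop
  endfacet
  facet normal -1.0000 0.0000 0.0000
    outer loop
      vertex 0.0 15.0 12.0
      vertex 0.0 15.0 0.0
      vertex 0.0 0.0 0.0
    endloop
  endfacet
  facet normal -1.0000 0.0000 0.0000
    outer loop
      vertex 0.0 0.0 12.0
      vertex 0.0 15.0 12.0
      vertex 0.0 0.0 0.0
    endloop
  endfacet
  facet normal 1.0000 0.0000 0.0000
    outer loop
      vertex 6.0 0.0 0.0
      vertex 6.0 15.0 0.0
      vertex 6.0 15.0 12.0
    endloop
  endfacet
  facet normal 1.0000 0.0000 0.0000
    outer loop
      vertex 6.0 0.0 0.0
      vertex 6.0 15.0 12.0
      vertex 6.0 0.0 12.0
    endloop
  endfacet
endsolid part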